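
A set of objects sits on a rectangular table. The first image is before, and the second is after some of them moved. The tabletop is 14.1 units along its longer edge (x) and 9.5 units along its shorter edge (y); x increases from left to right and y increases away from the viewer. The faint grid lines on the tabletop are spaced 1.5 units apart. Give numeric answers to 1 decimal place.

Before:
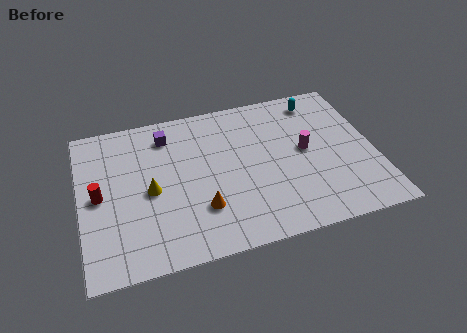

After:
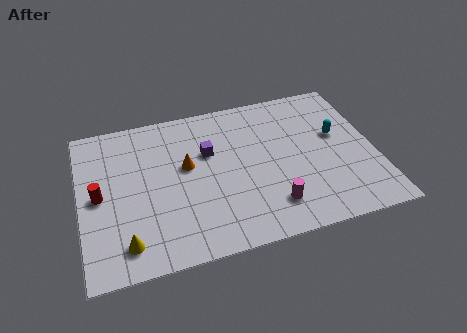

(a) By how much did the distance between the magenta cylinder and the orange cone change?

-0.5

They were about 5.7 units apart before and 5.2 after — 0.5 units closer together.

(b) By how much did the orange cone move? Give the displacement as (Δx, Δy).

(-0.5, 2.8)

The orange cone started near (5.6, 2.7) and ended near (5.1, 5.5).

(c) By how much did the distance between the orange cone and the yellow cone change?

+2.1

They were about 2.9 units apart before and 5.0 after — 2.1 units further apart.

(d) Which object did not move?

the red cylinder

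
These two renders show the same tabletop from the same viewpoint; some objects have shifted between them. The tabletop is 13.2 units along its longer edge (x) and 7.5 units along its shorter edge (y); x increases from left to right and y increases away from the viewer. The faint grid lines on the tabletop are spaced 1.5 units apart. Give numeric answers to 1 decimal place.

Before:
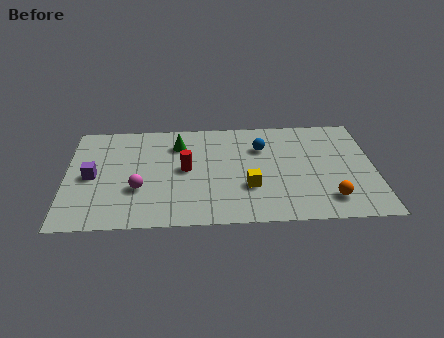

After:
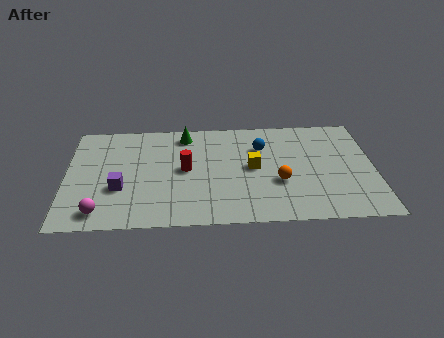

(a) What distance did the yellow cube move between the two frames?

1.4

The yellow cube was near (7.8, 2.5) before and (8.0, 3.9) after, so it travelled √(0.2² + 1.4²) ≈ 1.4 units.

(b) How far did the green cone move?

0.8

The green cone was near (4.8, 5.7) before and (5.1, 6.4) after, so it travelled √(0.3² + 0.7²) ≈ 0.8 units.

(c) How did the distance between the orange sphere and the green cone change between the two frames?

-2.3

They were about 7.7 units apart before and 5.4 after — 2.3 units closer together.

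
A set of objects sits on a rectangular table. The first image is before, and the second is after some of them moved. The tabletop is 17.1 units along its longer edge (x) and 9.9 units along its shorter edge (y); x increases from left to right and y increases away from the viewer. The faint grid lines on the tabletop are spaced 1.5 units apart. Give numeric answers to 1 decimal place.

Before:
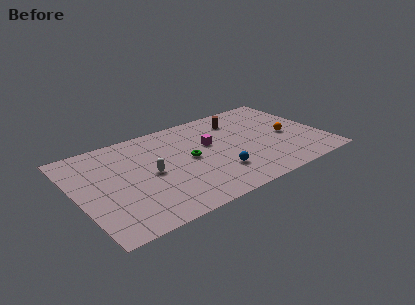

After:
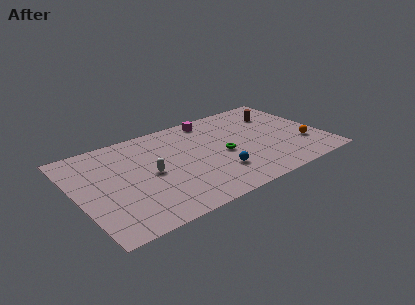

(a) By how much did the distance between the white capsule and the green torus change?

+2.3

Before: roughly 2.8 units apart; after: 5.1. That's 2.3 units further apart.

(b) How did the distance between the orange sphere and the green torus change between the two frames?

-1.2

The distance was about 6.9 in the first image and 5.7 in the second, so they moved 1.2 units closer together.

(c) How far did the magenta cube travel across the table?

2.8

The magenta cube moved from about (9.4, 6.0) to (10.0, 8.7), a distance of √(0.6² + 2.7²) ≈ 2.8.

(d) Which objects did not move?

the blue sphere and the white capsule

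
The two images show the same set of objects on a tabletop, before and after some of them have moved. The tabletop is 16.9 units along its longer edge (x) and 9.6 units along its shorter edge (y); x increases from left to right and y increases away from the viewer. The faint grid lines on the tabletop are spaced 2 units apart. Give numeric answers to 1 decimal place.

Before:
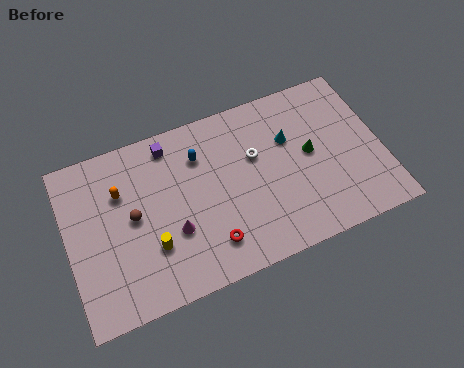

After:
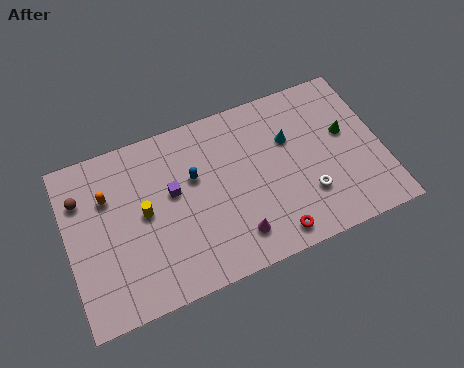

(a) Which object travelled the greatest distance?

the white torus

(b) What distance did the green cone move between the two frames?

2.1

The green cone moved from about (13.1, 5.1) to (15.1, 5.6), a distance of √(2.0² + 0.5²) ≈ 2.1.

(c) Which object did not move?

the cyan cone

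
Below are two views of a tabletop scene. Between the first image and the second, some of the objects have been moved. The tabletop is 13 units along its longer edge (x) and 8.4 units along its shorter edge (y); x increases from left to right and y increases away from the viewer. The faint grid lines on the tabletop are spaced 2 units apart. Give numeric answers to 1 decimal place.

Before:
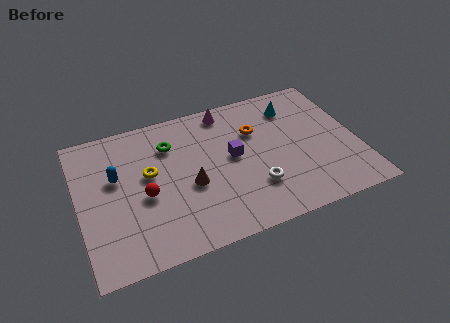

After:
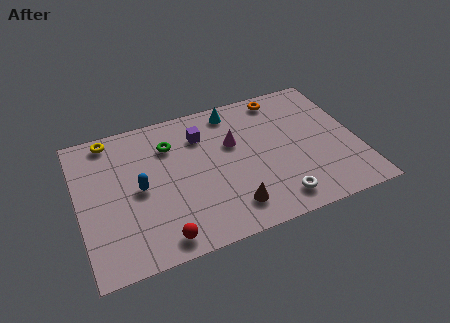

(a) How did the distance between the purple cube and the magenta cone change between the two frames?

-1.2

Before: roughly 2.9 units apart; after: 1.7. That's 1.2 units closer together.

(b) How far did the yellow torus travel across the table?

3.1

The yellow torus moved from about (3.3, 4.8) to (1.7, 7.5), a distance of √(1.6² + 2.7²) ≈ 3.1.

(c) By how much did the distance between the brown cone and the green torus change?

+2.4

Before: roughly 2.8 units apart; after: 5.2. That's 2.4 units further apart.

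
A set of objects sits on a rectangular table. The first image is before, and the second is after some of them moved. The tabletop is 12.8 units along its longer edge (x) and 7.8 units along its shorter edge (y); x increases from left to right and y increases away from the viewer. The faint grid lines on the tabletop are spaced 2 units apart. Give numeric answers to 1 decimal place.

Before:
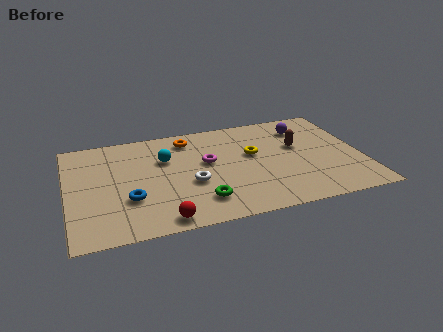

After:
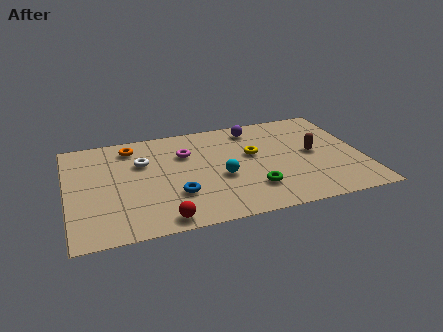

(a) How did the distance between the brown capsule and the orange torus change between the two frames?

+3.2

Before: roughly 5.0 units apart; after: 8.2. That's 3.2 units further apart.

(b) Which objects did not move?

the yellow torus and the red sphere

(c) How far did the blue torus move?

2.0

From (2.6, 2.6) to (4.6, 2.4), the blue torus covered √(2.0² + 0.2²) ≈ 2.0 units.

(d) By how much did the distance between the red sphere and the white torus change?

+1.7

Before: roughly 2.7 units apart; after: 4.4. That's 1.7 units further apart.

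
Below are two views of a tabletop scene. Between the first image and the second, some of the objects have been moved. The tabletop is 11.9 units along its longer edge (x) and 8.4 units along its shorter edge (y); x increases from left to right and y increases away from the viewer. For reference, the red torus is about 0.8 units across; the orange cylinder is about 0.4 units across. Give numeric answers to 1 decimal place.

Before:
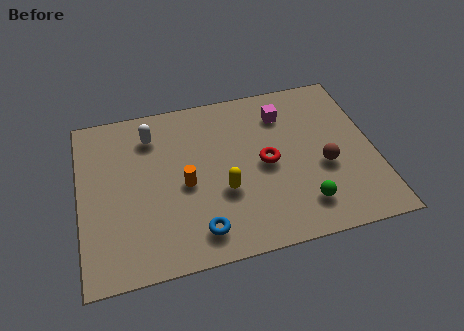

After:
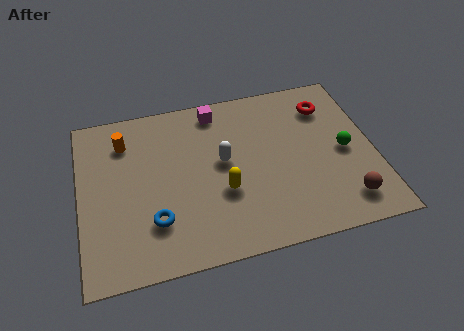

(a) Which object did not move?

the yellow capsule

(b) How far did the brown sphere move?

2.0

From (9.8, 3.4) to (10.5, 1.5), the brown sphere covered √(0.7² + 1.9²) ≈ 2.0 units.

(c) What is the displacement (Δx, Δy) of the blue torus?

(-1.7, 0.9)

The blue torus started near (4.6, 1.4) and ended near (2.9, 2.3).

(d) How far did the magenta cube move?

2.8

From (8.4, 6.5) to (5.7, 7.3), the magenta cube covered √(2.7² + 0.8²) ≈ 2.8 units.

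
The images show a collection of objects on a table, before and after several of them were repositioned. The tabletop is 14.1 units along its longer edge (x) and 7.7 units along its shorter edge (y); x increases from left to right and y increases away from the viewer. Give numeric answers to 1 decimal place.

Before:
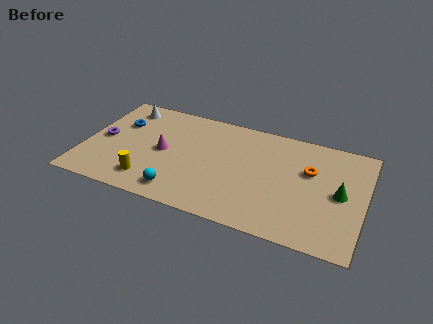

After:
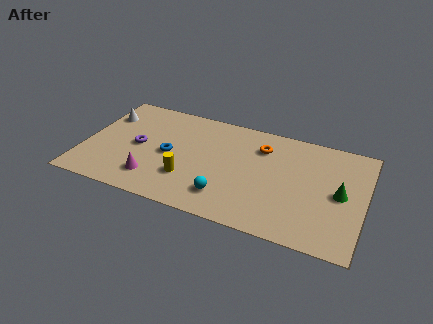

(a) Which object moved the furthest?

the blue torus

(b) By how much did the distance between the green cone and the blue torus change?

-2.8

They were about 11.4 units apart before and 8.6 after — 2.8 units closer together.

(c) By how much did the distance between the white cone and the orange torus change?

-1.7

They were about 9.7 units apart before and 8.0 after — 1.7 units closer together.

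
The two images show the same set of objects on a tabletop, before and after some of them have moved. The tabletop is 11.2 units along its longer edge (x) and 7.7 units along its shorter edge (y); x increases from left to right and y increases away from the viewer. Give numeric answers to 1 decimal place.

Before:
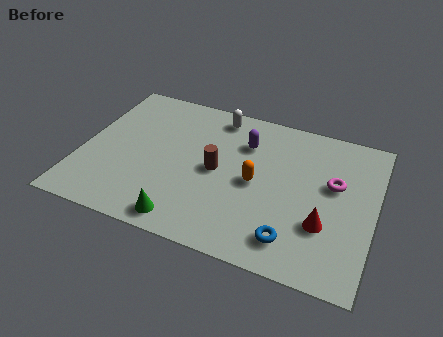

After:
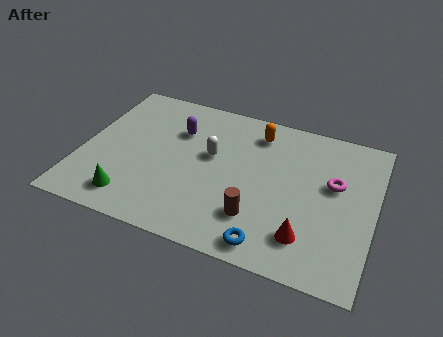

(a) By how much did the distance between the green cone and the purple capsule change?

-0.7

The distance was about 5.0 in the first image and 4.3 in the second, so they moved 0.7 units closer together.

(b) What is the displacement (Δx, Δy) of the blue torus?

(-0.8, -0.5)

From the two frames, the blue torus sits at roughly (8.3, 1.4) before and (7.5, 0.9) after.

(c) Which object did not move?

the magenta torus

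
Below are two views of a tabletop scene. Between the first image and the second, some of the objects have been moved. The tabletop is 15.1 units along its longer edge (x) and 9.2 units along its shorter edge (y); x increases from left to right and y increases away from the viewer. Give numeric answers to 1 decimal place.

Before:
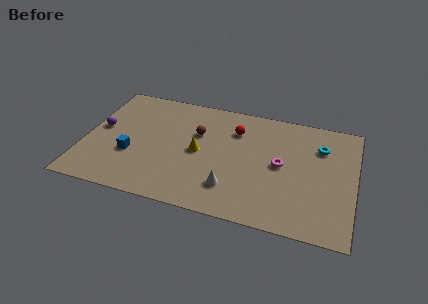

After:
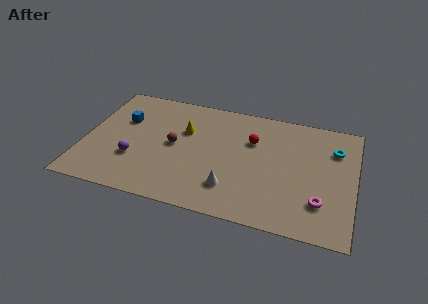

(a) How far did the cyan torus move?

0.8

From (13.1, 6.7) to (13.9, 6.7), the cyan torus covered √(0.8² + 0.0²) ≈ 0.8 units.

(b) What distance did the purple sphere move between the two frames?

2.9

The purple sphere moved from about (0.8, 5.0) to (2.9, 3.0), a distance of √(2.1² + 2.0²) ≈ 2.9.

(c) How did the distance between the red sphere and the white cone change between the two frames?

-0.5

They were about 4.6 units apart before and 4.1 after — 0.5 units closer together.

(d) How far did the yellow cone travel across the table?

1.7

The yellow cone was near (6.4, 4.5) before and (5.5, 6.0) after, so it travelled √(0.9² + 1.5²) ≈ 1.7 units.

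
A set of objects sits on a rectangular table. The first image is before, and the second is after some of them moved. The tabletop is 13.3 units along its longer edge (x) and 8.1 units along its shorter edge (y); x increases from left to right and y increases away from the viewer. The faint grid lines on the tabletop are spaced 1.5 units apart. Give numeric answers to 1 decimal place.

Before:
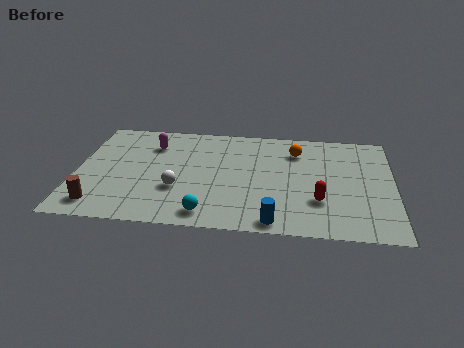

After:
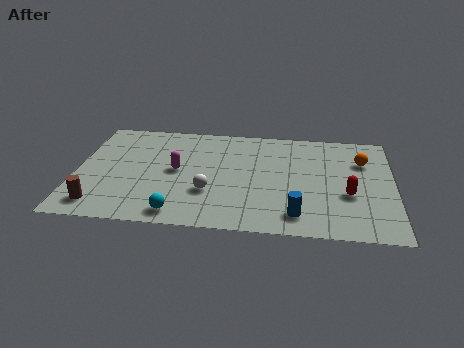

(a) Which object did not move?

the brown cylinder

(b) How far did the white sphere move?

1.3

The white sphere was near (4.3, 2.8) before and (5.6, 2.7) after, so it travelled √(1.3² + 0.1²) ≈ 1.3 units.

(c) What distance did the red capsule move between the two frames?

1.3

From (10.2, 2.5) to (11.4, 3.1), the red capsule covered √(1.2² + 0.6²) ≈ 1.3 units.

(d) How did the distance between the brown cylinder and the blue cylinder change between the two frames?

+0.9

Before: roughly 7.3 units apart; after: 8.2. That's 0.9 units further apart.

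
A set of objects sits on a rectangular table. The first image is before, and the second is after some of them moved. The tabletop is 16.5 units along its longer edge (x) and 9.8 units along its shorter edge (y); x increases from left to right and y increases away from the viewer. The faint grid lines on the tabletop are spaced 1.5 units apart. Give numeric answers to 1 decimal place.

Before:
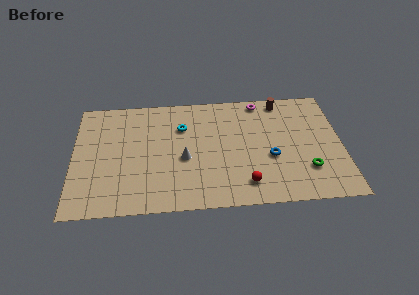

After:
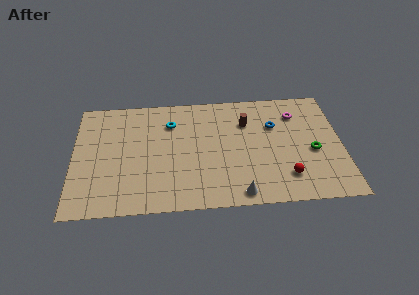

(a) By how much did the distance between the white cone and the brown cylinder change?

-1.6

The distance was about 7.6 in the first image and 6.0 in the second, so they moved 1.6 units closer together.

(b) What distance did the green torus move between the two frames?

1.6

The green torus was near (14.3, 2.7) before and (14.7, 4.2) after, so it travelled √(0.4² + 1.5²) ≈ 1.6 units.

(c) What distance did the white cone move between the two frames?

4.6

The white cone moved from about (6.8, 4.2) to (10.1, 1.0), a distance of √(3.3² + 3.2²) ≈ 4.6.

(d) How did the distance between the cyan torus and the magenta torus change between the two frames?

+2.5

Before: roughly 5.3 units apart; after: 7.8. That's 2.5 units further apart.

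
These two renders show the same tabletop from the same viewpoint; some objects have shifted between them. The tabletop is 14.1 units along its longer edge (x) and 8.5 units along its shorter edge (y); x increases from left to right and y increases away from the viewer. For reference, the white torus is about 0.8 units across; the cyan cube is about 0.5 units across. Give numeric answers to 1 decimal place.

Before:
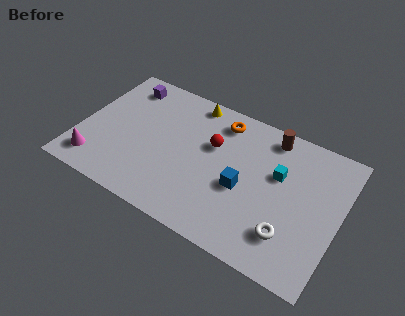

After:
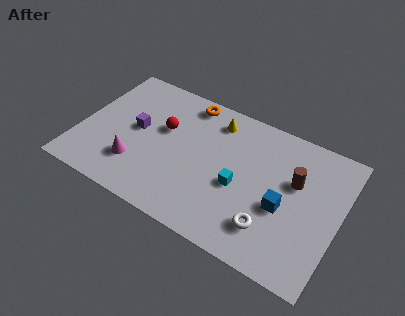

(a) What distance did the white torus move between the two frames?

1.0

The white torus was near (11.7, 2.1) before and (10.7, 2.0) after, so it travelled √(1.0² + 0.1²) ≈ 1.0 units.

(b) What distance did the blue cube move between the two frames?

2.2

From (9.0, 3.6) to (11.2, 3.5), the blue cube covered √(2.2² + 0.1²) ≈ 2.2 units.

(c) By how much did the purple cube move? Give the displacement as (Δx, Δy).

(1.1, -2.6)

The purple cube started near (1.9, 7.1) and ended near (3.0, 4.5).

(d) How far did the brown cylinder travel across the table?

2.6

From (10.0, 7.4) to (11.6, 5.3), the brown cylinder covered √(1.6² + 2.1²) ≈ 2.6 units.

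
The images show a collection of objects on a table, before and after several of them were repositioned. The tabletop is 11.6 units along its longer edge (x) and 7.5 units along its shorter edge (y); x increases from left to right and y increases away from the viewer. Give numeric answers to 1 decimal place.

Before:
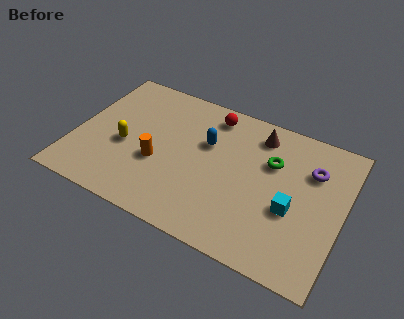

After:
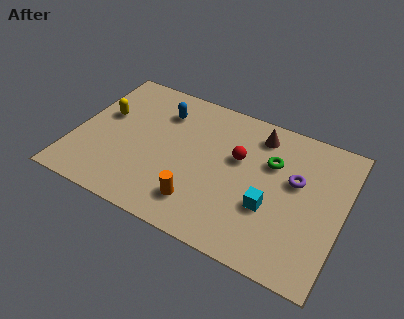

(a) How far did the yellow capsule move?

1.7

The yellow capsule moved from about (2.2, 3.2) to (1.1, 4.5), a distance of √(1.1² + 1.3²) ≈ 1.7.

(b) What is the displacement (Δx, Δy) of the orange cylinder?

(2.0, -1.3)

The orange cylinder started near (3.7, 2.9) and ended near (5.7, 1.6).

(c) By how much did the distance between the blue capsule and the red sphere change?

+2.1

They were about 1.6 units apart before and 3.7 after — 2.1 units further apart.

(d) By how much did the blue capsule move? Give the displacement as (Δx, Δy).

(-2.1, 0.9)

From the two frames, the blue capsule sits at roughly (5.6, 4.8) before and (3.5, 5.7) after.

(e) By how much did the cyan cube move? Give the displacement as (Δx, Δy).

(-0.9, -0.3)

The cyan cube was at about (9.5, 3.0) and moved to about (8.6, 2.7).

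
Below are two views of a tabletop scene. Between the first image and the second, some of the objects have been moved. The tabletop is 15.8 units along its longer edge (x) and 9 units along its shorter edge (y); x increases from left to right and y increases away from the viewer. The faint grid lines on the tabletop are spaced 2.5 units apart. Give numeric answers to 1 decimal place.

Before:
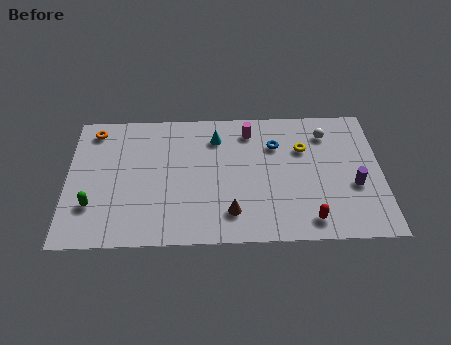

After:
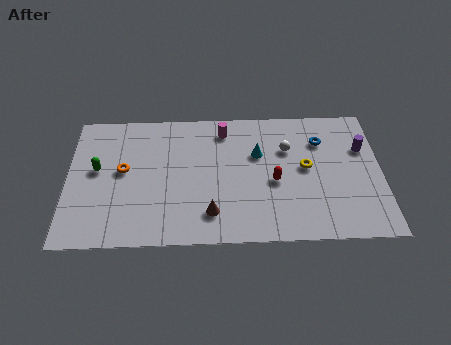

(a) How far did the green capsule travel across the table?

2.4

The green capsule moved from about (1.3, 2.6) to (1.5, 5.0), a distance of √(0.2² + 2.4²) ≈ 2.4.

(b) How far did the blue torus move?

2.3

From (10.5, 6.4) to (12.8, 6.6), the blue torus covered √(2.3² + 0.2²) ≈ 2.3 units.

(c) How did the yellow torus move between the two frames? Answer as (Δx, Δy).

(0.1, -1.3)

From the two frames, the yellow torus sits at roughly (11.9, 6.1) before and (12.0, 4.8) after.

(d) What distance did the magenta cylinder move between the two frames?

1.3

The magenta cylinder moved from about (9.2, 7.4) to (7.9, 7.5), a distance of √(1.3² + 0.1²) ≈ 1.3.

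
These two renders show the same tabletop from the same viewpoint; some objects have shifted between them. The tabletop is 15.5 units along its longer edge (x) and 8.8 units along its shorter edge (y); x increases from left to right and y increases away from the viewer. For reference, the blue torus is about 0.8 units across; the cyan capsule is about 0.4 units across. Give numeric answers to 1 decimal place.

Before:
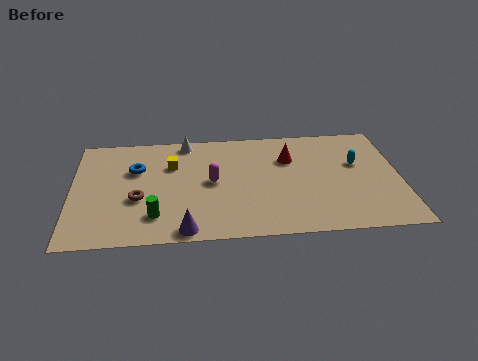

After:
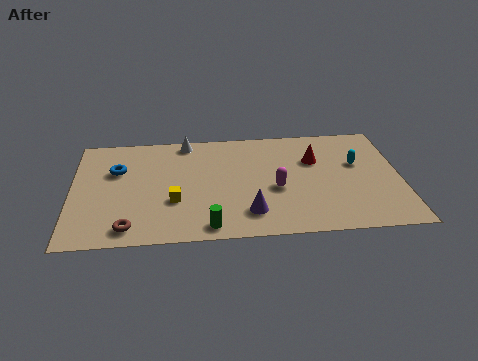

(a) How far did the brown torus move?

2.2

The brown torus was near (3.1, 3.4) before and (2.7, 1.2) after, so it travelled √(0.4² + 2.2²) ≈ 2.2 units.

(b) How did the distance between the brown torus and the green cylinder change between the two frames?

+2.1

Before: roughly 1.6 units apart; after: 3.7. That's 2.1 units further apart.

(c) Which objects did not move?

the white cone and the cyan capsule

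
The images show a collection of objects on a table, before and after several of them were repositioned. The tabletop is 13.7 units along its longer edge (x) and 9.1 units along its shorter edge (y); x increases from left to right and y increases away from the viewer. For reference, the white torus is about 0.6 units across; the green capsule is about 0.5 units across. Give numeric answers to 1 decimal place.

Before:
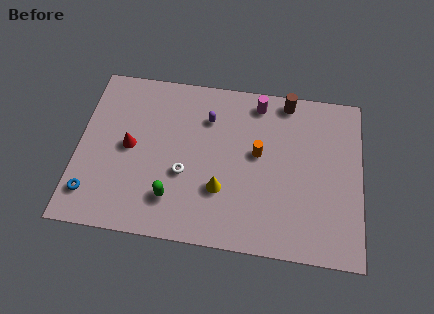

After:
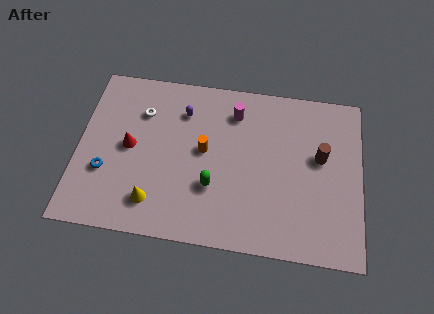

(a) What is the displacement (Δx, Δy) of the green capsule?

(1.9, 0.9)

From the two frames, the green capsule sits at roughly (4.7, 2.1) before and (6.6, 3.0) after.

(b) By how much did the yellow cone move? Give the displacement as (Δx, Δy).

(-3.2, -1.1)

The yellow cone was at about (7.0, 2.9) and moved to about (3.8, 1.8).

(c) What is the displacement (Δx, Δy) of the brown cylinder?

(1.7, -2.9)

The brown cylinder started near (10.0, 8.2) and ended near (11.7, 5.3).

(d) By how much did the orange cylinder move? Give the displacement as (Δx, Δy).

(-2.6, -0.2)

The orange cylinder was at about (8.7, 5.1) and moved to about (6.1, 4.9).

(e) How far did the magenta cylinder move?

1.3

The magenta cylinder moved from about (8.6, 7.9) to (7.5, 7.2), a distance of √(1.1² + 0.7²) ≈ 1.3.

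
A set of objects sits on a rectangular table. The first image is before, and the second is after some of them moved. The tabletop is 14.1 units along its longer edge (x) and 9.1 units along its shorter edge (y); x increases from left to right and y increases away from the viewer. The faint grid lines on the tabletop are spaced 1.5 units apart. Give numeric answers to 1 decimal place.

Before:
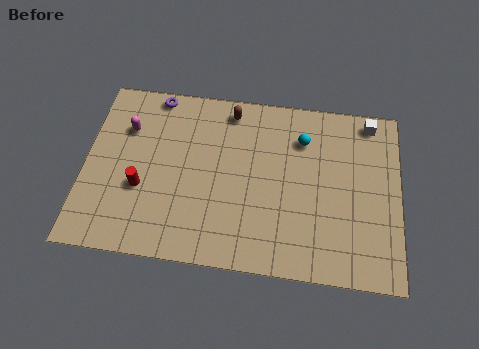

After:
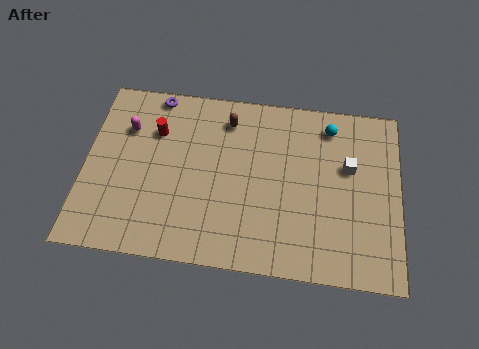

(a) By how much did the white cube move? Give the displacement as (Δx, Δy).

(-0.9, -2.5)

The white cube started near (12.7, 8.1) and ended near (11.8, 5.6).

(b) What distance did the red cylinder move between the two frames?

3.0

The red cylinder was near (2.6, 3.4) before and (3.1, 6.4) after, so it travelled √(0.5² + 3.0²) ≈ 3.0 units.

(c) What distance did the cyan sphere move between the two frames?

1.4

The cyan sphere moved from about (9.7, 6.8) to (10.9, 7.6), a distance of √(1.2² + 0.8²) ≈ 1.4.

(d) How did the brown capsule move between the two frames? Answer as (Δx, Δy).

(-0.1, -0.5)

The brown capsule was at about (6.4, 7.9) and moved to about (6.3, 7.4).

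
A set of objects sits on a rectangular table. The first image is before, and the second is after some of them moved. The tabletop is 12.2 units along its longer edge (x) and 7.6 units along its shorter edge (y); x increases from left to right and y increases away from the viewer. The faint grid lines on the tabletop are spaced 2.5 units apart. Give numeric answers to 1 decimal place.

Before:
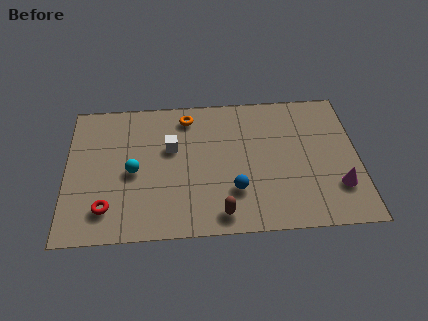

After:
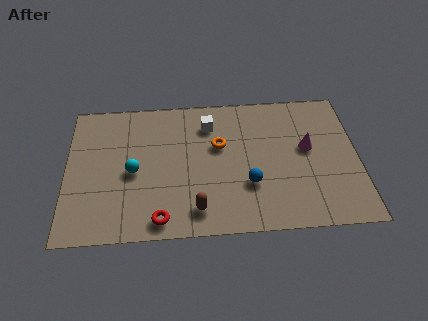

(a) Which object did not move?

the cyan sphere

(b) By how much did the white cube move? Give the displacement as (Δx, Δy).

(1.6, 1.2)

The white cube started near (4.4, 4.7) and ended near (6.0, 5.9).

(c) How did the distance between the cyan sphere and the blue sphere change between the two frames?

+0.5

They were about 4.4 units apart before and 4.9 after — 0.5 units further apart.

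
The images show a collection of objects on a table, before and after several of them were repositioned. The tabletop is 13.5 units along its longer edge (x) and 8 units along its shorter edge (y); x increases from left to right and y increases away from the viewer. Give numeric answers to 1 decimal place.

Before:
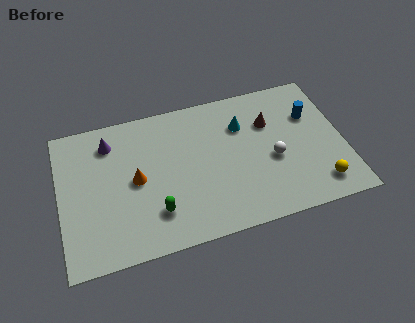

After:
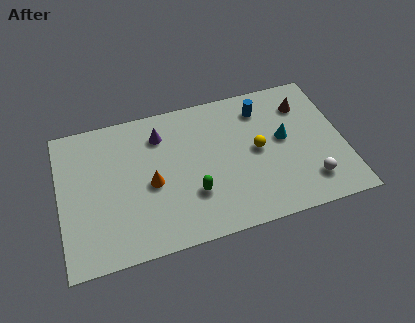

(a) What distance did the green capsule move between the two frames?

1.9

The green capsule was near (4.4, 2.0) before and (6.2, 2.5) after, so it travelled √(1.8² + 0.5²) ≈ 1.9 units.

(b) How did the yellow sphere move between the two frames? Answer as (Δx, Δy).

(-2.7, 2.7)

The yellow sphere started near (12.1, 1.4) and ended near (9.4, 4.1).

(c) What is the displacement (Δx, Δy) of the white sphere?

(1.6, -1.7)

The white sphere was at about (10.1, 3.4) and moved to about (11.7, 1.7).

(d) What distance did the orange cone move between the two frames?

0.8

The orange cone moved from about (3.6, 4.0) to (4.3, 3.6), a distance of √(0.7² + 0.4²) ≈ 0.8.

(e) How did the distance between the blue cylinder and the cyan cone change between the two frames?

-1.1

They were about 3.3 units apart before and 2.2 after — 1.1 units closer together.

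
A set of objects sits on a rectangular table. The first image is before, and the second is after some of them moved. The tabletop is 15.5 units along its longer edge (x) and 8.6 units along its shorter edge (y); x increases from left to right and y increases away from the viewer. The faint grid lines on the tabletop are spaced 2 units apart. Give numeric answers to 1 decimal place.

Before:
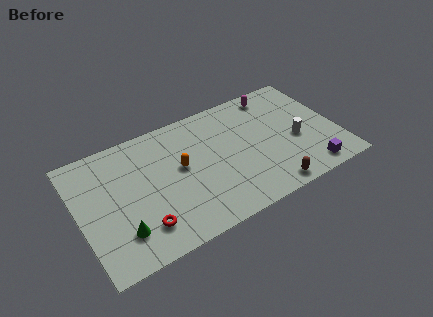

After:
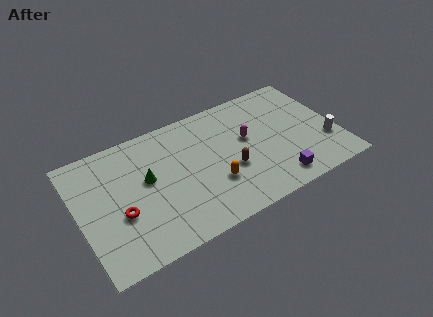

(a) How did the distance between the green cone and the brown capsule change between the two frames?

-3.7

They were about 8.8 units apart before and 5.1 after — 3.7 units closer together.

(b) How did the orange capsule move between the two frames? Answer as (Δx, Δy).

(1.7, -2.0)

From the two frames, the orange capsule sits at roughly (6.1, 4.8) before and (7.8, 2.8) after.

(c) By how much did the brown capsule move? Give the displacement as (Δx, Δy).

(-2.0, 2.4)

The brown capsule started near (10.9, 0.9) and ended near (8.9, 3.3).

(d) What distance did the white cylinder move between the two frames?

1.9

The white cylinder moved from about (13.0, 3.6) to (14.7, 2.7), a distance of √(1.7² + 0.9²) ≈ 1.9.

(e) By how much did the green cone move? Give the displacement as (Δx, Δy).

(1.9, 2.8)

From the two frames, the green cone sits at roughly (2.2, 2.1) before and (4.1, 4.9) after.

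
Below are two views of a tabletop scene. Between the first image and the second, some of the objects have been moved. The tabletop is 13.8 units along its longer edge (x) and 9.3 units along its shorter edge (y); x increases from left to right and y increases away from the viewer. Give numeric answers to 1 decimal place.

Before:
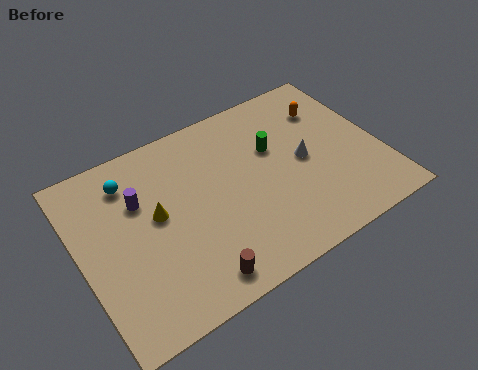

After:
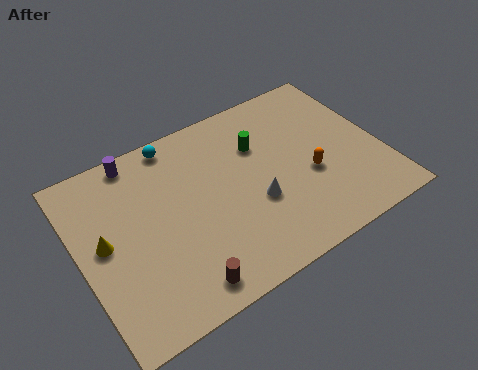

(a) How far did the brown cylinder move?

0.6

The brown cylinder moved from about (4.6, 1.2) to (4.0, 1.2), a distance of √(0.6² + 0.0²) ≈ 0.6.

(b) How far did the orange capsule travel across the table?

3.5

The orange capsule was near (11.9, 6.9) before and (10.4, 3.7) after, so it travelled √(1.5² + 3.2²) ≈ 3.5 units.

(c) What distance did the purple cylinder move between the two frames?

2.2

The purple cylinder was near (2.9, 6.2) before and (3.1, 8.4) after, so it travelled √(0.2² + 2.2²) ≈ 2.2 units.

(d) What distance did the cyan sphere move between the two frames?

2.5

From (2.6, 7.4) to (4.9, 8.4), the cyan sphere covered √(2.3² + 1.0²) ≈ 2.5 units.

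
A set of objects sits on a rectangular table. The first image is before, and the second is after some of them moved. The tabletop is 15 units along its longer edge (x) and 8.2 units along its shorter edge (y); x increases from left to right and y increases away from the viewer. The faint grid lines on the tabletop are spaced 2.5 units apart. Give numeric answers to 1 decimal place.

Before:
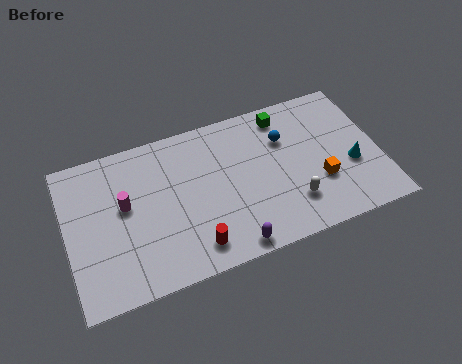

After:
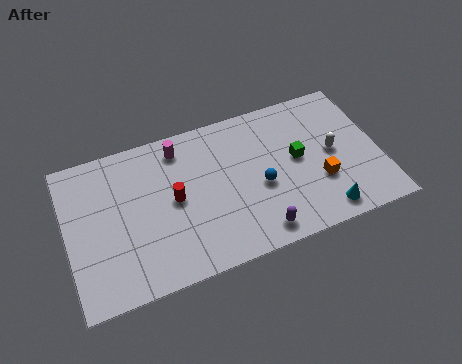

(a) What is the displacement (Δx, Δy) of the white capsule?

(2.2, 2.1)

The white capsule started near (10.6, 2.1) and ended near (12.8, 4.2).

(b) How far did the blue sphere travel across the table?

2.6

The blue sphere moved from about (10.6, 5.7) to (9.2, 3.5), a distance of √(1.4² + 2.2²) ≈ 2.6.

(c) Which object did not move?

the orange cube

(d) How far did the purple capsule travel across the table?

1.3

From (7.5, 0.8) to (8.8, 1.1), the purple capsule covered √(1.3² + 0.3²) ≈ 1.3 units.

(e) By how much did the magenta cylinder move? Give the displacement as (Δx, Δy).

(2.8, 2.2)

The magenta cylinder was at about (2.8, 4.7) and moved to about (5.6, 6.9).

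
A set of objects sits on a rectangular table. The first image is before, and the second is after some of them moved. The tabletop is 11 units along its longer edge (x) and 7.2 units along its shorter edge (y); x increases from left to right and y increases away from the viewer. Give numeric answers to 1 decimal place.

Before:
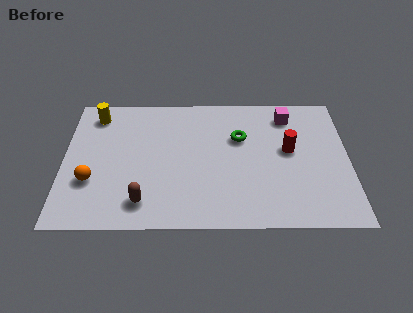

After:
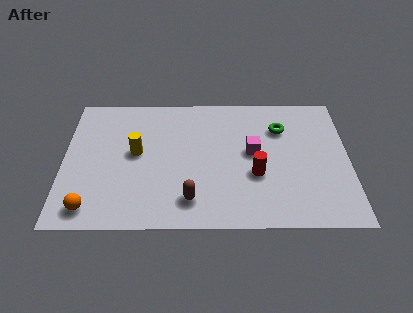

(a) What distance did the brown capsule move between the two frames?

1.8

From (3.1, 1.3) to (4.9, 1.4), the brown capsule covered √(1.8² + 0.1²) ≈ 1.8 units.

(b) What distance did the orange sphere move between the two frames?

1.4

From (1.1, 2.4) to (1.1, 1.0), the orange sphere covered √(0.0² + 1.4²) ≈ 1.4 units.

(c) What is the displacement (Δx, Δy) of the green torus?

(1.6, 0.5)

From the two frames, the green torus sits at roughly (6.8, 4.7) before and (8.4, 5.2) after.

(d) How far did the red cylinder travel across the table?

1.8

From (8.7, 4.0) to (7.4, 2.7), the red cylinder covered √(1.3² + 1.3²) ≈ 1.8 units.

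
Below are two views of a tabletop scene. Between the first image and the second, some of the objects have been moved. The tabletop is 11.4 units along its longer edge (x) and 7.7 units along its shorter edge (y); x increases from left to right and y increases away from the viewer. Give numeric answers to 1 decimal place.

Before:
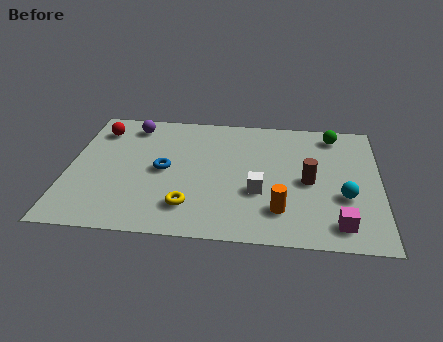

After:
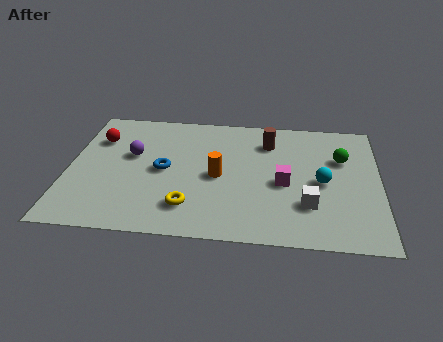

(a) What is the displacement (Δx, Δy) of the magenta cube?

(-2.0, 2.2)

From the two frames, the magenta cube sits at roughly (9.9, 1.2) before and (7.9, 3.4) after.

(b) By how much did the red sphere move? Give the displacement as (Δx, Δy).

(0.0, -0.6)

From the two frames, the red sphere sits at roughly (1.0, 6.1) before and (1.0, 5.5) after.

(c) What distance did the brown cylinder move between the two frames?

2.7

The brown cylinder was near (8.8, 3.6) before and (7.3, 5.9) after, so it travelled √(1.5² + 2.3²) ≈ 2.7 units.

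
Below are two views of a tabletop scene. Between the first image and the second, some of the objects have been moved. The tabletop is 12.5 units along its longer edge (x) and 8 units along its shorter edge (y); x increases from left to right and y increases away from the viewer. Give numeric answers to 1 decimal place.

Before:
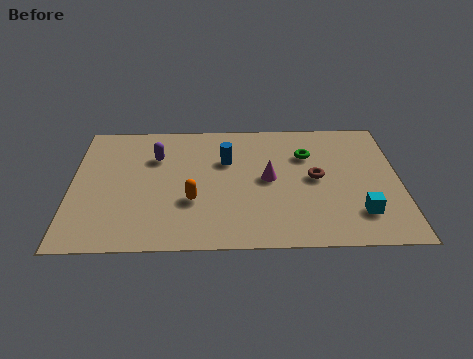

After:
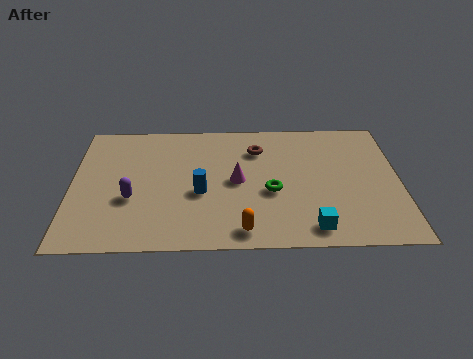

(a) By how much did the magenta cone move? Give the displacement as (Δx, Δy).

(-1.2, -0.1)

From the two frames, the magenta cone sits at roughly (7.5, 4.1) before and (6.3, 4.0) after.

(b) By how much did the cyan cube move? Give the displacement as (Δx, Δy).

(-1.8, -0.8)

The cyan cube started near (10.9, 1.9) and ended near (9.1, 1.1).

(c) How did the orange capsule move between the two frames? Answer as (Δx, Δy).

(1.9, -1.8)

The orange capsule started near (4.6, 2.8) and ended near (6.5, 1.0).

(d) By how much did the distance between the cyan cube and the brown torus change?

+2.6

The distance was about 2.7 in the first image and 5.3 in the second, so they moved 2.6 units further apart.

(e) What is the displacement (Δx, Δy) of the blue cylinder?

(-1.0, -2.0)

The blue cylinder started near (5.9, 5.3) and ended near (4.9, 3.3).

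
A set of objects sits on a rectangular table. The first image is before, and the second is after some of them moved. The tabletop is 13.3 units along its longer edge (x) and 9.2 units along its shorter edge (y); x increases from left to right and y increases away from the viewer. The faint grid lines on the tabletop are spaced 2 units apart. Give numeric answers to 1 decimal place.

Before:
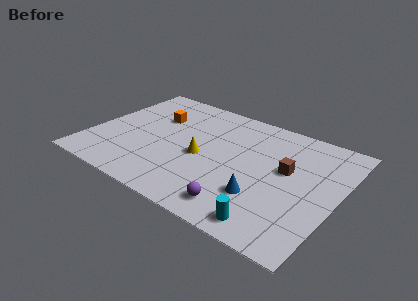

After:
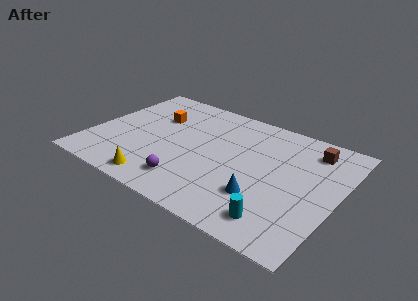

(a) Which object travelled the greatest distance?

the yellow cone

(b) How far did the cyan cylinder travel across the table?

0.5

The cyan cylinder moved from about (10.4, 1.1) to (10.7, 1.5), a distance of √(0.3² + 0.4²) ≈ 0.5.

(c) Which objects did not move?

the orange cube and the blue cone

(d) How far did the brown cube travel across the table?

2.4

The brown cube moved from about (10.5, 5.3) to (11.5, 7.5), a distance of √(1.0² + 2.2²) ≈ 2.4.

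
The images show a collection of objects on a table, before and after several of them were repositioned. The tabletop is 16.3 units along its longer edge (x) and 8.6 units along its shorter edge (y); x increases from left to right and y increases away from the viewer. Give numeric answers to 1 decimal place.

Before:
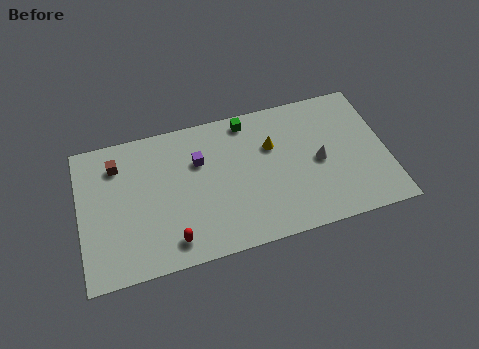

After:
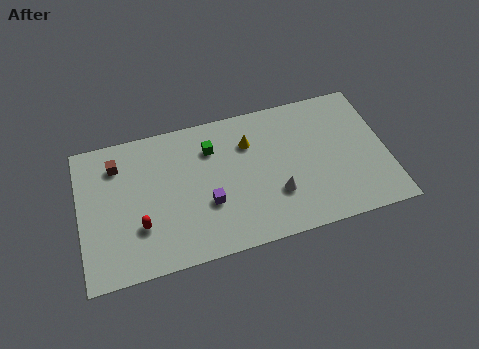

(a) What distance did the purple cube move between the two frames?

2.7

From (6.4, 5.8) to (6.7, 3.1), the purple cube covered √(0.3² + 2.7²) ≈ 2.7 units.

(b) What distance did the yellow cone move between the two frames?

1.3

From (10.3, 5.7) to (9.1, 6.2), the yellow cone covered √(1.2² + 0.5²) ≈ 1.3 units.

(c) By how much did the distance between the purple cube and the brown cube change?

+1.4

The distance was about 4.4 in the first image and 5.8 in the second, so they moved 1.4 units further apart.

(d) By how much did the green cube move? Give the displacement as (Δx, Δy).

(-2.0, -1.2)

The green cube was at about (9.1, 7.6) and moved to about (7.1, 6.4).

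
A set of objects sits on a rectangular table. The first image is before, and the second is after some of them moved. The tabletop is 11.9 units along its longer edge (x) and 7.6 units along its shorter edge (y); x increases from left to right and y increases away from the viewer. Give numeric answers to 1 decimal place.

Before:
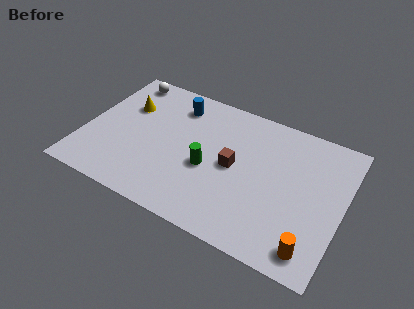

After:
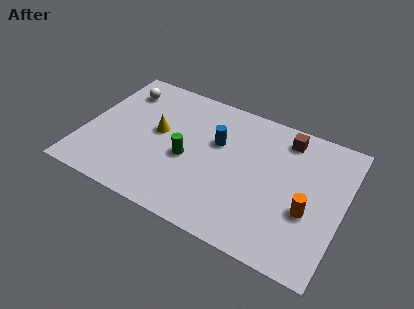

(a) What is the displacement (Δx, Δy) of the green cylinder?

(-1.0, 0.1)

From the two frames, the green cylinder sits at roughly (5.8, 3.2) before and (4.8, 3.3) after.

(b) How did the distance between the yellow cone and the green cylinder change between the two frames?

-2.8

Before: roughly 4.5 units apart; after: 1.7. That's 2.8 units closer together.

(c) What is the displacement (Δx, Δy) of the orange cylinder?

(-0.4, 1.8)

The orange cylinder started near (10.8, 1.1) and ended near (10.4, 2.9).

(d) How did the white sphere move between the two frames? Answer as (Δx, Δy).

(0.0, -0.7)

The white sphere started near (1.3, 6.7) and ended near (1.3, 6.0).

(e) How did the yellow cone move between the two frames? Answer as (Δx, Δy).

(1.6, -0.9)

The yellow cone started near (1.7, 5.1) and ended near (3.3, 4.2).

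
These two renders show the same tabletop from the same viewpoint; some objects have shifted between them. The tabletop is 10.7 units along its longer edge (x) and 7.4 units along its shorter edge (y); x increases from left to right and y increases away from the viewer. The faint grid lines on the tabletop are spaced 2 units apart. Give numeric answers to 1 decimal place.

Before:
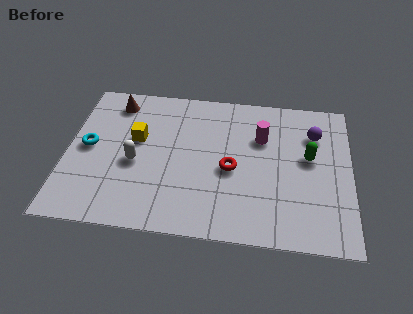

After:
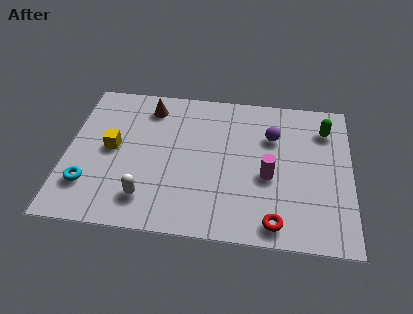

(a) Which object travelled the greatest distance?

the red torus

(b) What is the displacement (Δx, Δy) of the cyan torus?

(0.1, -1.9)

From the two frames, the cyan torus sits at roughly (0.8, 3.8) before and (0.9, 1.9) after.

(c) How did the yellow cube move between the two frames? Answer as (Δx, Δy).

(-0.9, -0.6)

The yellow cube started near (2.6, 4.4) and ended near (1.7, 3.8).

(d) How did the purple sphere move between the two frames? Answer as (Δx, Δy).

(-1.6, -0.3)

The purple sphere started near (9.3, 5.4) and ended near (7.7, 5.1).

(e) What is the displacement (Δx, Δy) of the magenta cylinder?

(0.3, -1.9)

From the two frames, the magenta cylinder sits at roughly (7.3, 5.0) before and (7.6, 3.1) after.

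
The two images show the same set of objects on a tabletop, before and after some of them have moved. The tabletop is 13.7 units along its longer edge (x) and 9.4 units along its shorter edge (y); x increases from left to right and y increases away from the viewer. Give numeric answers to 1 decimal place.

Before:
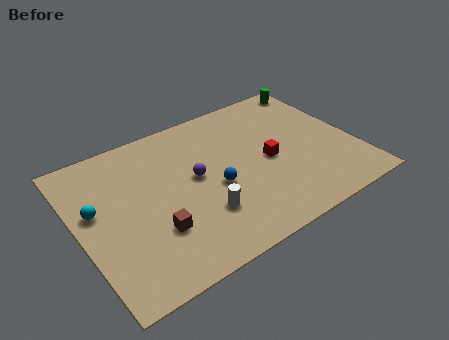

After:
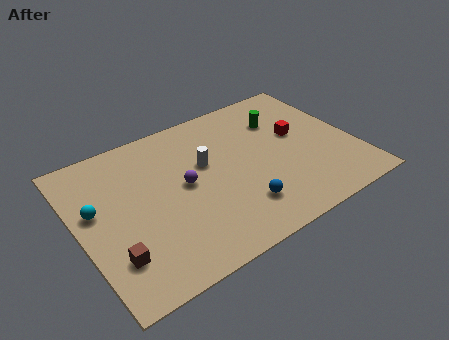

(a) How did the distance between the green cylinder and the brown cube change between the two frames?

-0.7

They were about 10.9 units apart before and 10.2 after — 0.7 units closer together.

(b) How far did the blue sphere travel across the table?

2.0

The blue sphere moved from about (6.6, 4.0) to (7.5, 2.2), a distance of √(0.9² + 1.8²) ≈ 2.0.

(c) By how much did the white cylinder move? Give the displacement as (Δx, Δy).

(0.7, 3.0)

From the two frames, the white cylinder sits at roughly (5.7, 2.7) before and (6.4, 5.7) after.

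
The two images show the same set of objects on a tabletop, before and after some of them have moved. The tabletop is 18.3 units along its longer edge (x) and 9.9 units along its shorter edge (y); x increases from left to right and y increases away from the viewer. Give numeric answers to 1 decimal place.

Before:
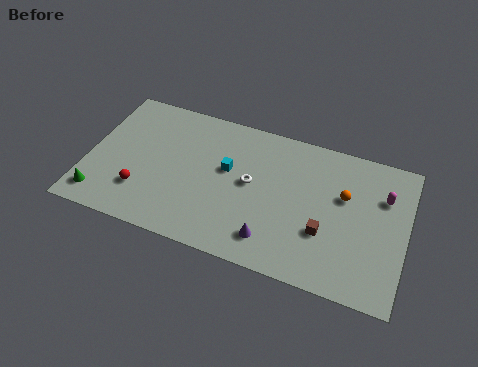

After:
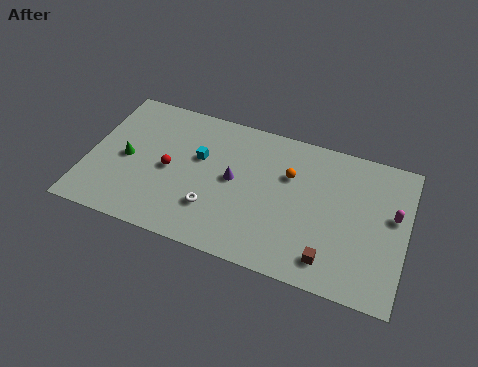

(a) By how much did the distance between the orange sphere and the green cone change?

-5.0

Before: roughly 14.5 units apart; after: 9.5. That's 5.0 units closer together.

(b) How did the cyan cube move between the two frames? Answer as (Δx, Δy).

(-1.7, 0.3)

The cyan cube was at about (8.0, 5.8) and moved to about (6.3, 6.1).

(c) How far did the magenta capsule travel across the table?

1.3

The magenta capsule was near (16.9, 6.9) before and (17.5, 5.8) after, so it travelled √(0.6² + 1.1²) ≈ 1.3 units.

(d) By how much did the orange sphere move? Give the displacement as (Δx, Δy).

(-3.2, 0.4)

From the two frames, the orange sphere sits at roughly (14.7, 6.2) before and (11.5, 6.6) after.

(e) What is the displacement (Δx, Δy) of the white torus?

(-2.0, -2.5)

The white torus was at about (9.4, 5.3) and moved to about (7.4, 2.8).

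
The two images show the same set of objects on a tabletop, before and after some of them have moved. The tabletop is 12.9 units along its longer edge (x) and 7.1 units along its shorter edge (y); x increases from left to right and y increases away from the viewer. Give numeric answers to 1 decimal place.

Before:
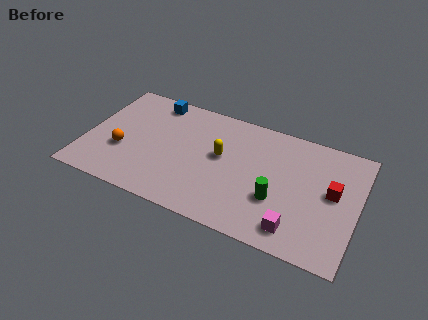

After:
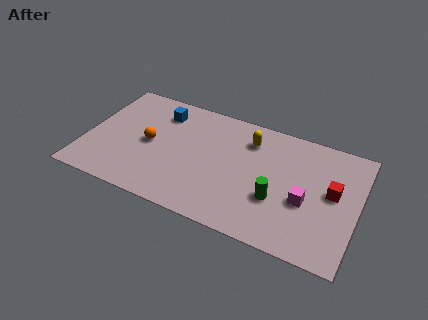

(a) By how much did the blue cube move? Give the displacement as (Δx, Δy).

(0.4, -0.6)

The blue cube started near (2.9, 6.2) and ended near (3.3, 5.6).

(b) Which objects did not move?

the green cylinder and the red cube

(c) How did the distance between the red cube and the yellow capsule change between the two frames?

-0.9

The distance was about 5.3 in the first image and 4.4 in the second, so they moved 0.9 units closer together.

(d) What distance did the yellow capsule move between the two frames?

1.9

The yellow capsule moved from about (6.4, 4.0) to (7.6, 5.5), a distance of √(1.2² + 1.5²) ≈ 1.9.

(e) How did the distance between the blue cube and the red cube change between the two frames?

-0.5

Before: roughly 9.1 units apart; after: 8.6. That's 0.5 units closer together.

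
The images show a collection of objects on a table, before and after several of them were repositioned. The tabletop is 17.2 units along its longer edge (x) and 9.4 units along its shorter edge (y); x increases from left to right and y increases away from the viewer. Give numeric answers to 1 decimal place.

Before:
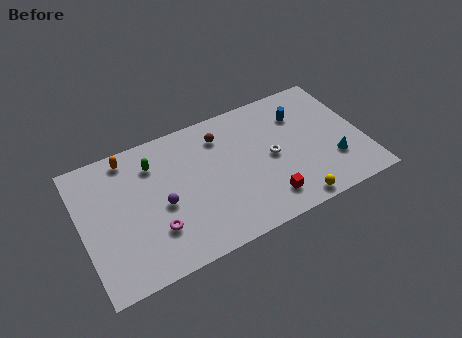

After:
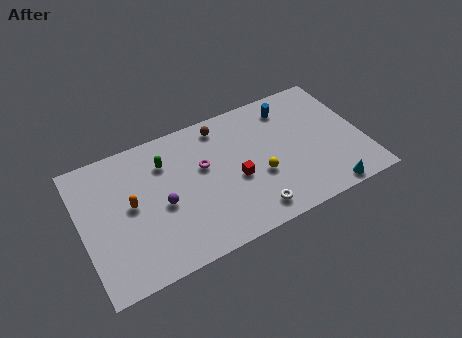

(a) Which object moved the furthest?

the magenta torus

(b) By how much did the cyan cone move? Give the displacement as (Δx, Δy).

(-0.7, -2.0)

The cyan cone started near (15.2, 2.8) and ended near (14.5, 0.8).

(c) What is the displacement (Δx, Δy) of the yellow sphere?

(-1.7, 2.7)

The yellow sphere was at about (12.4, 0.9) and moved to about (10.7, 3.6).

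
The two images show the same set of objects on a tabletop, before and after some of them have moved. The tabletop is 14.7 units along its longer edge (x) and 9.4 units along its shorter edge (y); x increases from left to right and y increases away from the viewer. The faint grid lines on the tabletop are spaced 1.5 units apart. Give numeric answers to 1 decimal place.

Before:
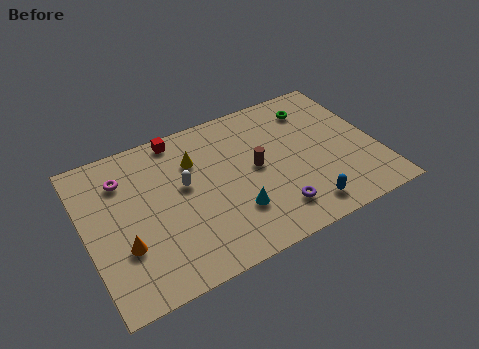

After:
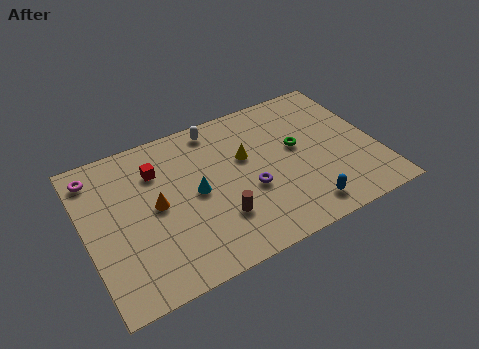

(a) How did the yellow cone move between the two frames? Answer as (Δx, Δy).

(2.5, -0.9)

The yellow cone started near (5.7, 6.7) and ended near (8.2, 5.8).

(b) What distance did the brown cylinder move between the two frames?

3.1

From (8.6, 4.9) to (6.4, 2.7), the brown cylinder covered √(2.2² + 2.2²) ≈ 3.1 units.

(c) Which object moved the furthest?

the white capsule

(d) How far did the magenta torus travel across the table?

1.5

The magenta torus moved from about (2.1, 7.1) to (0.8, 7.9), a distance of √(1.3² + 0.8²) ≈ 1.5.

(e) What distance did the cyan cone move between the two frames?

2.6

The cyan cone was near (7.2, 2.7) before and (5.5, 4.7) after, so it travelled √(1.7² + 2.0²) ≈ 2.6 units.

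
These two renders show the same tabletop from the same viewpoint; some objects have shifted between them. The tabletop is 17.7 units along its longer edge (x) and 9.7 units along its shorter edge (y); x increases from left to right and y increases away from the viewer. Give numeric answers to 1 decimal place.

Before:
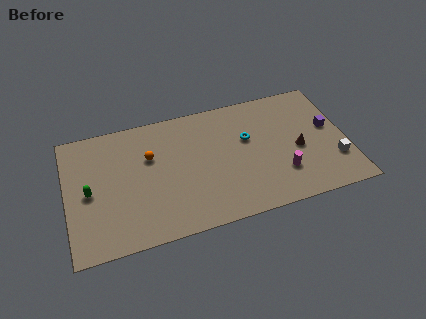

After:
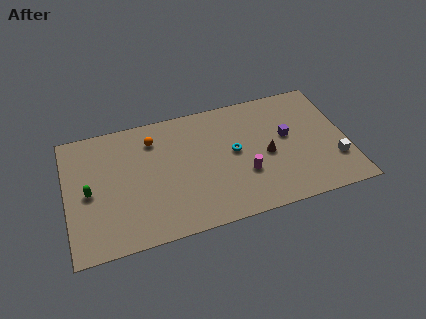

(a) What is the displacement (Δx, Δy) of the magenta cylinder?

(-2.3, 0.6)

The magenta cylinder was at about (13.4, 2.7) and moved to about (11.1, 3.3).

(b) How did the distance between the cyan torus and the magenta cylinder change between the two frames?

-1.8

They were about 3.8 units apart before and 2.0 after — 1.8 units closer together.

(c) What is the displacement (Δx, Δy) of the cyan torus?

(-0.9, -0.8)

From the two frames, the cyan torus sits at roughly (11.5, 6.0) before and (10.6, 5.2) after.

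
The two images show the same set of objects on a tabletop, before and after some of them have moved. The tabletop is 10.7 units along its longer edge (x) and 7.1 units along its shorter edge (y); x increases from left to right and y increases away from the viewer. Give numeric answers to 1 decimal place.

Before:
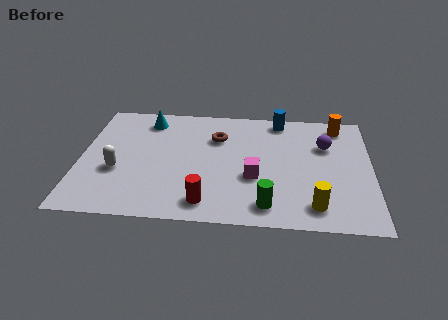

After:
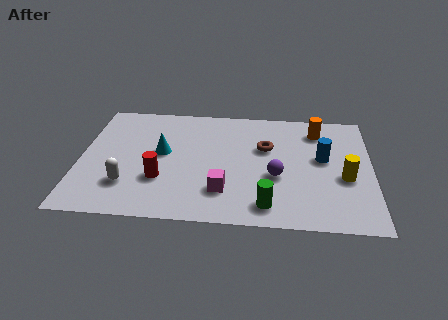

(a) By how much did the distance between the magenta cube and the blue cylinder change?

+0.5

The distance was about 3.7 in the first image and 4.2 in the second, so they moved 0.5 units further apart.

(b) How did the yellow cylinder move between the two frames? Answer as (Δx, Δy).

(1.1, 1.7)

The yellow cylinder started near (8.6, 1.2) and ended near (9.7, 2.9).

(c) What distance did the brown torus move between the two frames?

1.9

From (5.0, 5.0) to (6.8, 4.5), the brown torus covered √(1.8² + 0.5²) ≈ 1.9 units.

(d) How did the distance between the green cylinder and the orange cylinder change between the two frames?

-0.7

They were about 5.6 units apart before and 4.9 after — 0.7 units closer together.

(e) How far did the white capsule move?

0.9

The white capsule moved from about (1.4, 2.7) to (1.8, 1.9), a distance of √(0.4² + 0.8²) ≈ 0.9.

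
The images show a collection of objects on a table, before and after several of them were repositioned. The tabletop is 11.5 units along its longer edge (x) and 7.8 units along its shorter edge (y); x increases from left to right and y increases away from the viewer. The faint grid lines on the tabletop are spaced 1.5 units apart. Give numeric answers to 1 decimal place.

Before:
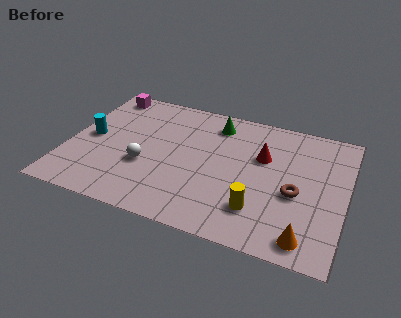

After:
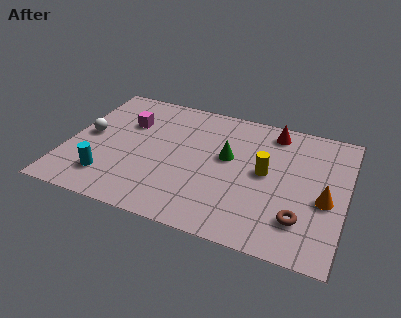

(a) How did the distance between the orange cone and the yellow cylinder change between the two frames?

+0.4

They were about 2.2 units apart before and 2.6 after — 0.4 units further apart.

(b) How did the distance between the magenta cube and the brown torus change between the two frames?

-0.9

Before: roughly 9.1 units apart; after: 8.2. That's 0.9 units closer together.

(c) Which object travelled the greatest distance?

the white sphere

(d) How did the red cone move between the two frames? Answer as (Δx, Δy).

(0.3, 1.7)

From the two frames, the red cone sits at roughly (8.0, 5.0) before and (8.3, 6.7) after.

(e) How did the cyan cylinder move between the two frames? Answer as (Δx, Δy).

(1.0, -2.2)

The cyan cylinder was at about (0.9, 3.9) and moved to about (1.9, 1.7).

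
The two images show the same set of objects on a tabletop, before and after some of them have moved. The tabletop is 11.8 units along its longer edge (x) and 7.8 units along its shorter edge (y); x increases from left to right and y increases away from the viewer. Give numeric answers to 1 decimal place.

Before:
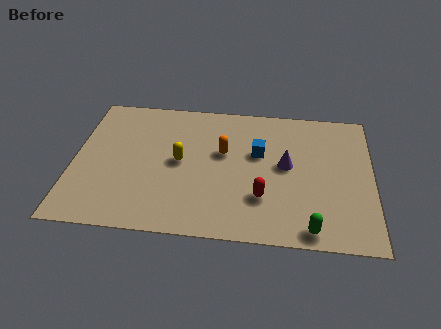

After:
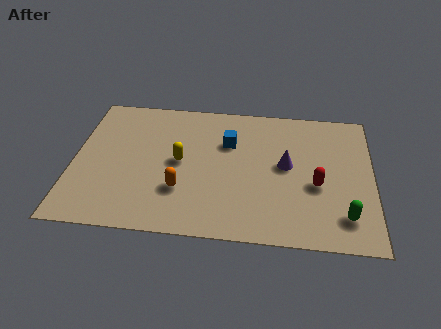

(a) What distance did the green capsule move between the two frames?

1.5

The green capsule moved from about (9.4, 0.8) to (10.7, 1.6), a distance of √(1.3² + 0.8²) ≈ 1.5.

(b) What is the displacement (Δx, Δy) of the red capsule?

(2.1, 0.9)

From the two frames, the red capsule sits at roughly (7.5, 2.3) before and (9.6, 3.2) after.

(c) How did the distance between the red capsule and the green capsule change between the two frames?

-0.5

They were about 2.4 units apart before and 1.9 after — 0.5 units closer together.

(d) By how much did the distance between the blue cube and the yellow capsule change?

-0.9

The distance was about 3.2 in the first image and 2.3 in the second, so they moved 0.9 units closer together.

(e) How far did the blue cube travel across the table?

1.3

The blue cube moved from about (7.3, 4.8) to (6.1, 5.3), a distance of √(1.2² + 0.5²) ≈ 1.3.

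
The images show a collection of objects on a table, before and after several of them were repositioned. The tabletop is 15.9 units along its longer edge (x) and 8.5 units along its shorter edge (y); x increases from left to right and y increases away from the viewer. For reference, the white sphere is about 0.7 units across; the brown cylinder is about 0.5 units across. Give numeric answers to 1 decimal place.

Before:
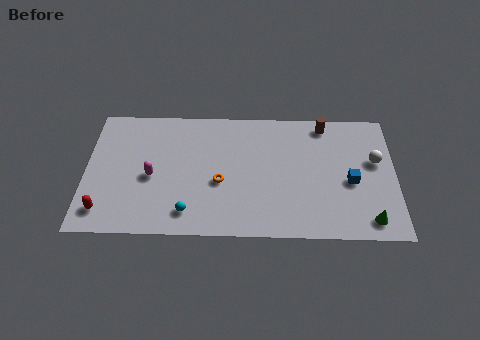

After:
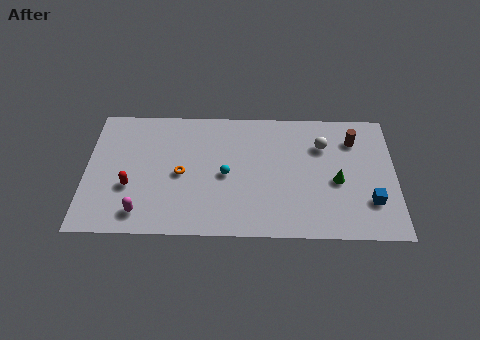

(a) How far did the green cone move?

3.0

The green cone moved from about (14.5, 1.2) to (12.9, 3.7), a distance of √(1.6² + 2.5²) ≈ 3.0.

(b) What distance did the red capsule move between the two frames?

2.1

The red capsule moved from about (1.0, 1.5) to (2.3, 3.1), a distance of √(1.3² + 1.6²) ≈ 2.1.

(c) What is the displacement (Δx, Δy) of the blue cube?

(1.0, -1.3)

From the two frames, the blue cube sits at roughly (13.6, 3.7) before and (14.6, 2.4) after.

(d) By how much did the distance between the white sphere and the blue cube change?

+2.5

The distance was about 1.9 in the first image and 4.4 in the second, so they moved 2.5 units further apart.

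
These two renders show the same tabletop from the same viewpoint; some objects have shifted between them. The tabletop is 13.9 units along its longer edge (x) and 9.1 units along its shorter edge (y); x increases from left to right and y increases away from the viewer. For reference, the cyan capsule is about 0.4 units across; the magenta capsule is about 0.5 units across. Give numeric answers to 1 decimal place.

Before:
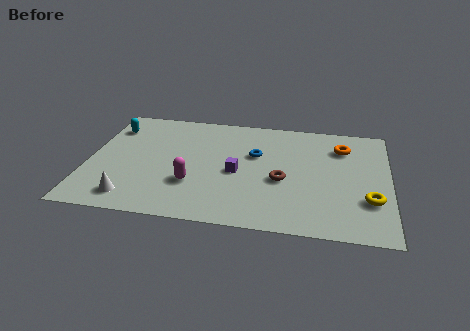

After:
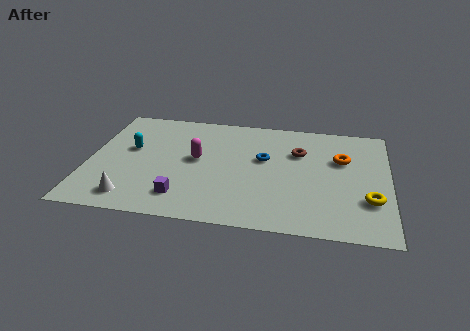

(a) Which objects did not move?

the white cone and the yellow torus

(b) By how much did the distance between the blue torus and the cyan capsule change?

-0.7

Before: roughly 6.9 units apart; after: 6.2. That's 0.7 units closer together.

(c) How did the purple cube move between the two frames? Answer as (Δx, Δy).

(-2.4, -2.3)

The purple cube started near (6.9, 4.1) and ended near (4.5, 1.8).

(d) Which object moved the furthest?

the purple cube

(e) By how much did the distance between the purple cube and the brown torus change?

+4.7

Before: roughly 2.1 units apart; after: 6.8. That's 4.7 units further apart.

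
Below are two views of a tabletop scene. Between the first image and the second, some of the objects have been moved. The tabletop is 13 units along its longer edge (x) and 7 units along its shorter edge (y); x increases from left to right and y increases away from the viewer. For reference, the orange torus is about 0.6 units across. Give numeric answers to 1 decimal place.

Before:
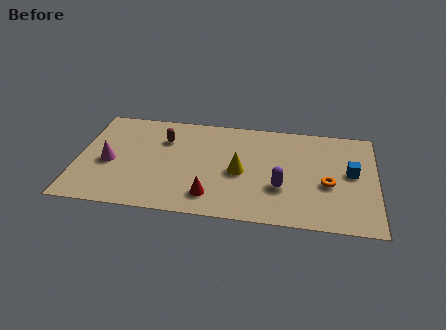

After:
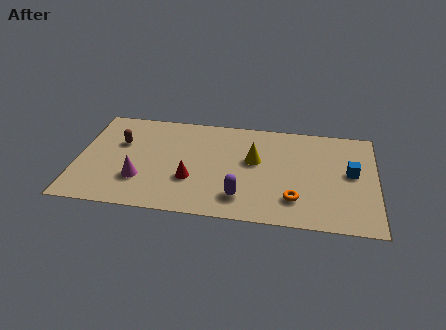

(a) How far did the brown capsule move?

2.0

From (3.7, 5.0) to (1.8, 4.5), the brown capsule covered √(1.9² + 0.5²) ≈ 2.0 units.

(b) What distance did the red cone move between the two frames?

1.3

The red cone was near (5.9, 1.4) before and (5.0, 2.4) after, so it travelled √(0.9² + 1.0²) ≈ 1.3 units.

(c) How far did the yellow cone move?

1.1

The yellow cone was near (7.1, 3.2) before and (7.7, 4.1) after, so it travelled √(0.6² + 0.9²) ≈ 1.1 units.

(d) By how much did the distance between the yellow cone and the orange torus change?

-0.8

They were about 3.8 units apart before and 3.0 after — 0.8 units closer together.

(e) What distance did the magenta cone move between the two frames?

1.7

The magenta cone was near (1.4, 3.1) before and (2.8, 2.1) after, so it travelled √(1.4² + 1.0²) ≈ 1.7 units.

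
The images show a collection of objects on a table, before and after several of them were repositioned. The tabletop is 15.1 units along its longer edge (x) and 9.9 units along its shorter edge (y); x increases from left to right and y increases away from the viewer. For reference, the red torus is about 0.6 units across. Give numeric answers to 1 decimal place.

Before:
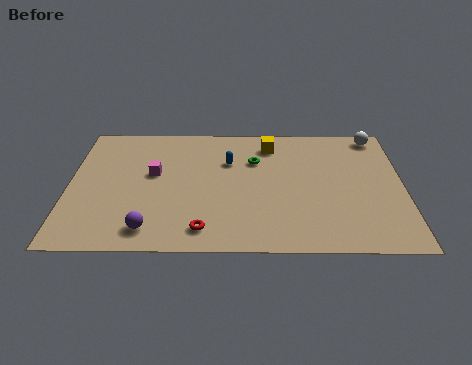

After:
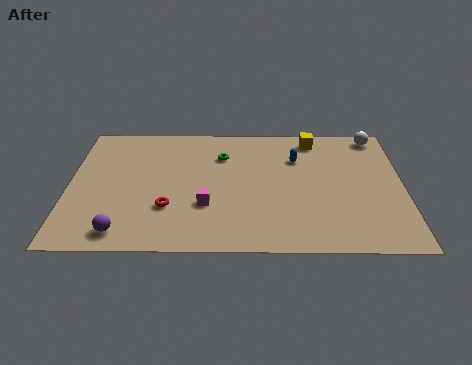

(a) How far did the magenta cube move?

3.4

From (3.8, 5.7) to (6.2, 3.3), the magenta cube covered √(2.4² + 2.4²) ≈ 3.4 units.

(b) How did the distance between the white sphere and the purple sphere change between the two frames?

+1.1

The distance was about 12.7 in the first image and 13.8 in the second, so they moved 1.1 units further apart.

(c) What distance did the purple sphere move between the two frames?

1.2

The purple sphere moved from about (3.7, 1.5) to (2.5, 1.3), a distance of √(1.2² + 0.2²) ≈ 1.2.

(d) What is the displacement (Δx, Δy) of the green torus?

(-1.5, 0.4)

From the two frames, the green torus sits at roughly (8.4, 6.8) before and (6.9, 7.2) after.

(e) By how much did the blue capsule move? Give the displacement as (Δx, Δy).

(3.1, 0.3)

The blue capsule was at about (7.2, 6.7) and moved to about (10.3, 7.0).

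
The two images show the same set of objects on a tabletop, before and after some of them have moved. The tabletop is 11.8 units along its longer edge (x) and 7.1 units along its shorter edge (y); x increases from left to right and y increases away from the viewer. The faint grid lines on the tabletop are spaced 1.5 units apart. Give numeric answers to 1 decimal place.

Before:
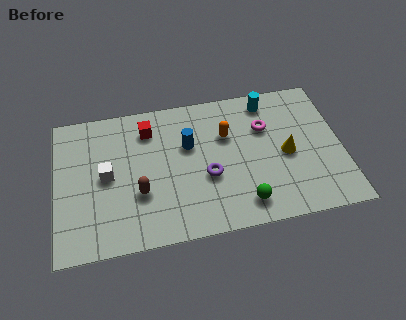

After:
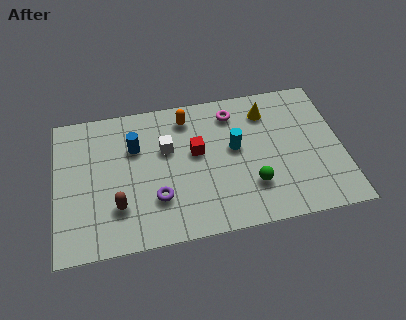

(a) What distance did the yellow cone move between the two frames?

2.4

The yellow cone was near (9.5, 3.3) before and (8.8, 5.6) after, so it travelled √(0.7² + 2.3²) ≈ 2.4 units.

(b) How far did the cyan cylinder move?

2.6

The cyan cylinder was near (8.9, 6.1) before and (7.4, 4.0) after, so it travelled √(1.5² + 2.1²) ≈ 2.6 units.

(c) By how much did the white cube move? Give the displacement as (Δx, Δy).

(2.5, 0.9)

The white cube was at about (2.1, 3.6) and moved to about (4.6, 4.5).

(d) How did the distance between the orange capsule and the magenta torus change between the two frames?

+0.3

Before: roughly 1.6 units apart; after: 1.9. That's 0.3 units further apart.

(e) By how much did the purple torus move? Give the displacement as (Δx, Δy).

(-2.1, -0.7)

The purple torus was at about (6.2, 2.8) and moved to about (4.1, 2.1).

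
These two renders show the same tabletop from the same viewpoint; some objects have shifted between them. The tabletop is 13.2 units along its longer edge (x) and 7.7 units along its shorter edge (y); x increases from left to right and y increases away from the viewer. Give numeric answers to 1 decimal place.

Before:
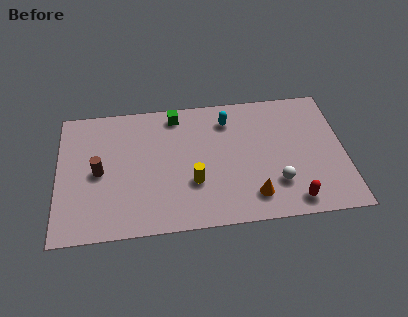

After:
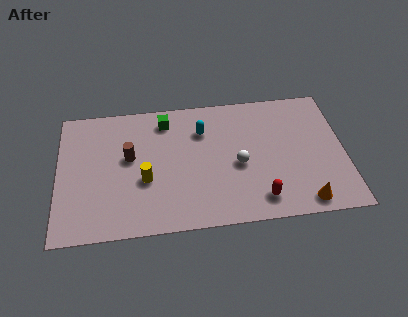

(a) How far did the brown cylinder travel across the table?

1.6

The brown cylinder moved from about (1.9, 3.7) to (3.3, 4.4), a distance of √(1.4² + 0.7²) ≈ 1.6.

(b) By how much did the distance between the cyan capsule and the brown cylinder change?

-2.9

Before: roughly 6.5 units apart; after: 3.6. That's 2.9 units closer together.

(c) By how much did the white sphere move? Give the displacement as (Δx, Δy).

(-1.7, 1.3)

The white sphere was at about (10.0, 2.1) and moved to about (8.3, 3.4).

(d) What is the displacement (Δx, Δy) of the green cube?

(-0.5, -0.3)

The green cube was at about (5.5, 6.7) and moved to about (5.0, 6.4).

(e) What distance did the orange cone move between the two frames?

2.4

The orange cone moved from about (8.9, 1.5) to (11.2, 0.9), a distance of √(2.3² + 0.6²) ≈ 2.4.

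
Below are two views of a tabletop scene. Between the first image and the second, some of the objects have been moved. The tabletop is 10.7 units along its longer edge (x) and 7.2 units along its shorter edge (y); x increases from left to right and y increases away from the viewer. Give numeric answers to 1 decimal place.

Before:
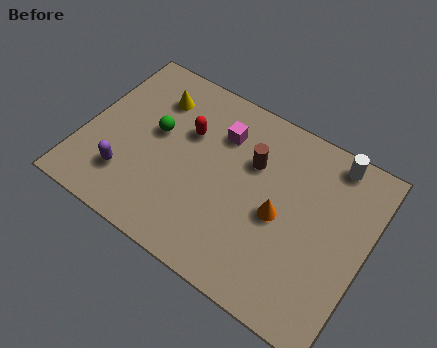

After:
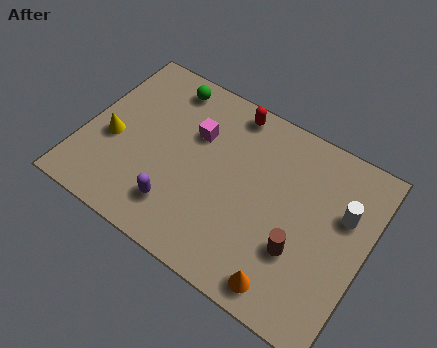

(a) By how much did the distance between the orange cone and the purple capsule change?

-1.4

The distance was about 5.8 in the first image and 4.4 in the second, so they moved 1.4 units closer together.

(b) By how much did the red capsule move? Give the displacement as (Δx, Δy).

(1.4, 1.7)

From the two frames, the red capsule sits at roughly (3.7, 4.7) before and (5.1, 6.4) after.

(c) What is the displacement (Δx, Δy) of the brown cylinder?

(2.2, -2.4)

The brown cylinder started near (6.2, 4.8) and ended near (8.4, 2.4).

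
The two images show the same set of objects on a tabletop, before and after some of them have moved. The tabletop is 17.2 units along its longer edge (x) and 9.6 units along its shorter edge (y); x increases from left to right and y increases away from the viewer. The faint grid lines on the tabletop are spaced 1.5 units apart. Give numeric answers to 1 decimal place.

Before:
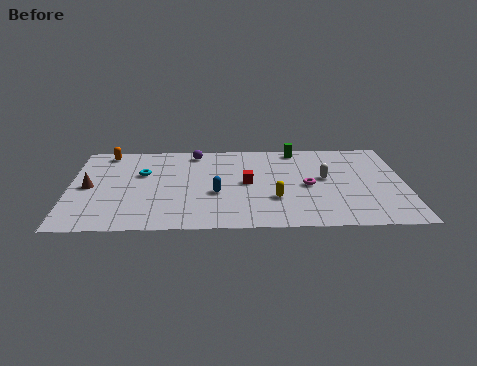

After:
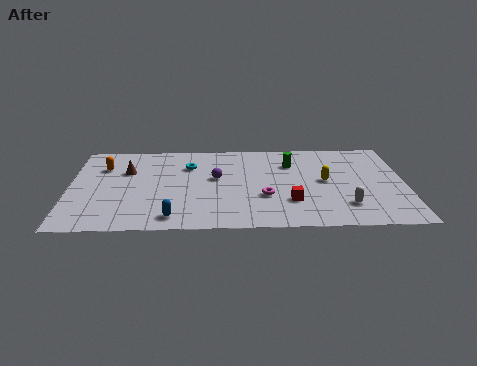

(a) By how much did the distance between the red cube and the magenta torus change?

-1.7

The distance was about 3.1 in the first image and 1.4 in the second, so they moved 1.7 units closer together.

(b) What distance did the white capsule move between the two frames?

3.2

The white capsule moved from about (13.1, 5.3) to (14.1, 2.3), a distance of √(1.0² + 3.0²) ≈ 3.2.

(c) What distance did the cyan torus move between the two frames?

2.5

The cyan torus moved from about (3.7, 6.1) to (6.1, 6.9), a distance of √(2.4² + 0.8²) ≈ 2.5.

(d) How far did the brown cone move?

2.5

From (1.0, 4.7) to (2.9, 6.4), the brown cone covered √(1.9² + 1.7²) ≈ 2.5 units.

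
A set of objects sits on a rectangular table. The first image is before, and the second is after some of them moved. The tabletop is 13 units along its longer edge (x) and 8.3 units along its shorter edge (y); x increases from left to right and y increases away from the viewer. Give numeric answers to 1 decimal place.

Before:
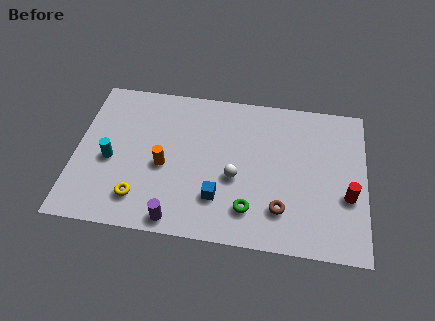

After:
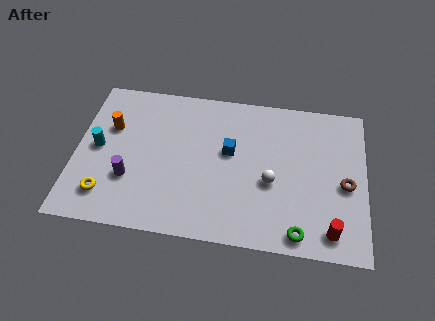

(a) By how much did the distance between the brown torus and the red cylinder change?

-0.5

They were about 3.1 units apart before and 2.6 after — 0.5 units closer together.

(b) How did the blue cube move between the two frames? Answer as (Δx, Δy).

(0.4, 2.6)

From the two frames, the blue cube sits at roughly (6.5, 2.2) before and (6.9, 4.8) after.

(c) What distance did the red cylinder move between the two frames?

2.0

The red cylinder was near (12.2, 3.1) before and (11.5, 1.2) after, so it travelled √(0.7² + 1.9²) ≈ 2.0 units.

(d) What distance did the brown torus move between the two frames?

3.3

From (9.3, 2.0) to (12.1, 3.7), the brown torus covered √(2.8² + 1.7²) ≈ 3.3 units.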